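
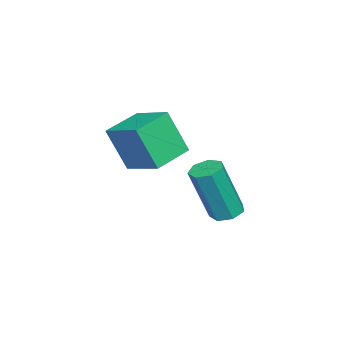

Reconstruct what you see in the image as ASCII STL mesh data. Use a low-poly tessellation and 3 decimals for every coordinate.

solid 
facet normal -0.202 0.269 -0.942
outer loop
vertex 0.015 -0.963 -3.784
vertex -0.405 -1.233 -3.771
vertex -0.339 -0.753 -3.648
endloop
endfacet
facet normal 0.541 0.832 0.122
outer loop
vertex 0.015 -0.963 -3.784
vertex -0.339 -0.753 -3.648
vertex 0.386 -1.457 -2.062
endloop
endfacet
facet normal 0.540 0.833 0.123
outer loop
vertex 0.386 -1.457 -2.062
vertex -0.339 -0.753 -3.648
vertex 0.031 -1.247 -1.925
endloop
endfacet
facet normal 0.203 -0.271 0.941
outer loop
vertex 0.386 -1.457 -2.062
vertex 0.031 -1.247 -1.925
vertex -0.035 -1.727 -2.049
endloop
endfacet
facet normal -0.201 0.269 -0.942
outer loop
vertex -0.339 -0.753 -3.648
vertex -0.405 -1.233 -3.771
vertex -0.743 -0.905 -3.605
endloop
endfacet
facet normal -0.303 0.897 0.322
outer loop
vertex -0.339 -0.753 -3.648
vertex -0.743 -0.905 -3.605
vertex 0.031 -1.247 -1.925
endloop
endfacet
facet normal -0.301 0.898 0.322
outer loop
vertex 0.031 -1.247 -1.925
vertex -0.743 -0.905 -3.605
vertex -0.373 -1.398 -1.882
endloop
endfacet
facet normal 0.201 -0.271 0.941
outer loop
vertex 0.031 -1.247 -1.925
vertex -0.373 -1.398 -1.882
vertex -0.035 -1.727 -2.049
endloop
endfacet
facet normal -0.201 0.269 -0.942
outer loop
vertex -0.743 -0.905 -3.605
vertex -0.405 -1.233 -3.771
vertex -0.893 -1.304 -3.687
endloop
endfacet
facet normal -0.916 0.287 0.279
outer loop
vertex -0.743 -0.905 -3.605
vertex -0.893 -1.304 -3.687
vertex -0.373 -1.398 -1.882
endloop
endfacet
facet normal -0.916 0.287 0.279
outer loop
vertex -0.373 -1.398 -1.882
vertex -0.893 -1.304 -3.687
vertex -0.523 -1.797 -1.964
endloop
endfacet
facet normal 0.203 -0.270 0.941
outer loop
vertex -0.373 -1.398 -1.882
vertex -0.523 -1.797 -1.964
vertex -0.035 -1.727 -2.049
endloop
endfacet
facet normal -0.201 0.270 -0.941
outer loop
vertex -0.893 -1.304 -3.687
vertex -0.405 -1.233 -3.771
vertex -0.675 -1.65 -3.833
endloop
endfacet
facet normal -0.841 -0.541 0.026
outer loop
vertex -0.893 -1.304 -3.687
vertex -0.675 -1.65 -3.833
vertex -0.523 -1.797 -1.964
endloop
endfacet
facet normal -0.841 -0.541 0.026
outer loop
vertex -0.523 -1.797 -1.964
vertex -0.675 -1.65 -3.833
vertex -0.305 -2.143 -2.11
endloop
endfacet
facet normal 0.203 -0.270 0.941
outer loop
vertex -0.523 -1.797 -1.964
vertex -0.305 -2.143 -2.11
vertex -0.035 -1.727 -2.049
endloop
endfacet
facet normal -0.201 0.270 -0.942
outer loop
vertex -0.675 -1.65 -3.833
vertex -0.405 -1.233 -3.771
vertex -0.254 -1.682 -3.932
endloop
endfacet
facet normal -0.131 -0.960 -0.247
outer loop
vertex -0.675 -1.65 -3.833
vertex -0.254 -1.682 -3.932
vertex -0.305 -2.143 -2.11
endloop
endfacet
facet normal -0.132 -0.960 -0.247
outer loop
vertex -0.305 -2.143 -2.11
vertex -0.254 -1.682 -3.932
vertex 0.116 -2.175 -2.21
endloop
endfacet
facet normal 0.203 -0.270 0.941
outer loop
vertex -0.305 -2.143 -2.11
vertex 0.116 -2.175 -2.21
vertex -0.035 -1.727 -2.049
endloop
endfacet
facet normal -0.204 0.269 -0.941
outer loop
vertex -0.254 -1.682 -3.932
vertex -0.405 -1.233 -3.771
vertex 0.053 -1.376 -3.911
endloop
endfacet
facet normal 0.677 -0.656 -0.333
outer loop
vertex -0.254 -1.682 -3.932
vertex 0.053 -1.376 -3.911
vertex 0.116 -2.175 -2.21
endloop
endfacet
facet normal 0.676 -0.657 -0.334
outer loop
vertex 0.116 -2.175 -2.21
vertex 0.053 -1.376 -3.911
vertex 0.423 -1.87 -2.188
endloop
endfacet
facet normal 0.201 -0.270 0.941
outer loop
vertex 0.116 -2.175 -2.21
vertex 0.423 -1.87 -2.188
vertex -0.035 -1.727 -2.049
endloop
endfacet
facet normal -0.203 0.271 -0.941
outer loop
vertex 0.053 -1.376 -3.911
vertex -0.405 -1.233 -3.771
vertex 0.015 -0.963 -3.784
endloop
endfacet
facet normal 0.975 0.142 -0.169
outer loop
vertex 0.053 -1.376 -3.911
vertex 0.015 -0.963 -3.784
vertex 0.423 -1.87 -2.188
endloop
endfacet
facet normal 0.976 0.139 -0.170
outer loop
vertex 0.423 -1.87 -2.188
vertex 0.015 -0.963 -3.784
vertex 0.386 -1.457 -2.062
endloop
endfacet
facet normal 0.202 -0.269 0.942
outer loop
vertex 0.423 -1.87 -2.188
vertex 0.386 -1.457 -2.062
vertex -0.035 -1.727 -2.049
endloop
endfacet
facet normal -0.883 0.419 0.211
outer loop
vertex 0.513 -3.417 -0.01
vertex 1.084 -2.419 0.397
vertex 0.466 -2.863 -1.305
endloop
endfacet
facet normal -0.468 -0.818 -0.333
outer loop
vertex 1.516 -3.361 -1.557
vertex 0.513 -3.417 -0.01
vertex 0.466 -2.863 -1.305
endloop
endfacet
facet normal -0.883 0.419 0.211
outer loop
vertex 0.466 -2.863 -1.305
vertex 1.084 -2.419 0.397
vertex 1.037 -1.864 -0.899
endloop
endfacet
facet normal -0.034 0.393 -0.919
outer loop
vertex 1.037 -1.864 -0.899
vertex 1.516 -3.361 -1.557
vertex 0.466 -2.863 -1.305
endloop
endfacet
facet normal 0.034 -0.394 0.919
outer loop
vertex 0.513 -3.417 -0.01
vertex 2.134 -2.917 0.145
vertex 1.084 -2.419 0.397
endloop
endfacet
facet normal -0.469 -0.818 -0.333
outer loop
vertex 1.563 -3.916 -0.261
vertex 0.513 -3.417 -0.01
vertex 1.516 -3.361 -1.557
endloop
endfacet
facet normal 0.033 -0.393 0.919
outer loop
vertex 1.563 -3.916 -0.261
vertex 2.134 -2.917 0.145
vertex 0.513 -3.417 -0.01
endloop
endfacet
facet normal 0.468 0.818 0.333
outer loop
vertex 1.084 -2.419 0.397
vertex 2.134 -2.917 0.145
vertex 1.037 -1.864 -0.899
endloop
endfacet
facet normal -0.033 0.393 -0.919
outer loop
vertex 2.087 -2.363 -1.15
vertex 1.516 -3.361 -1.557
vertex 1.037 -1.864 -0.899
endloop
endfacet
facet normal 0.468 0.818 0.333
outer loop
vertex 1.037 -1.864 -0.899
vertex 2.134 -2.917 0.145
vertex 2.087 -2.363 -1.15
endloop
endfacet
facet normal 0.883 -0.419 -0.211
outer loop
vertex 2.087 -2.363 -1.15
vertex 1.563 -3.916 -0.261
vertex 1.516 -3.361 -1.557
endloop
endfacet
facet normal 0.883 -0.419 -0.211
outer loop
vertex 2.134 -2.917 0.145
vertex 1.563 -3.916 -0.261
vertex 2.087 -2.363 -1.15
endloop
endfacet

endsolid


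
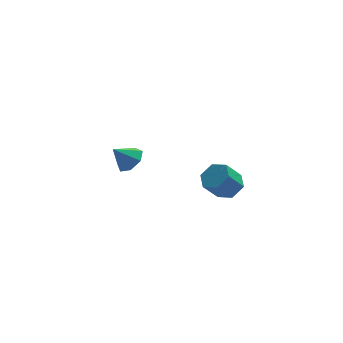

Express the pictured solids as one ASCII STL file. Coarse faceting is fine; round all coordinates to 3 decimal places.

solid 
facet normal 0.597 0.201 -0.777
outer loop
vertex 2.368 -2.863 2.626
vertex 1.904 -2.378 2.395
vertex 2.422 -2.188 2.842
endloop
endfacet
facet normal 0.799 -0.240 0.551
outer loop
vertex 2.368 -2.863 2.626
vertex 2.422 -2.188 2.842
vertex 1.7 -3.087 3.497
endloop
endfacet
facet normal 0.799 -0.240 0.551
outer loop
vertex 1.7 -3.087 3.497
vertex 2.422 -2.188 2.842
vertex 1.754 -2.413 3.712
endloop
endfacet
facet normal -0.597 -0.200 0.777
outer loop
vertex 1.7 -3.087 3.497
vertex 1.754 -2.413 3.712
vertex 1.236 -2.602 3.265
endloop
endfacet
facet normal 0.597 0.200 -0.777
outer loop
vertex 2.422 -2.188 2.842
vertex 1.904 -2.378 2.395
vertex 1.958 -1.703 2.61
endloop
endfacet
facet normal 0.465 0.703 0.539
outer loop
vertex 2.422 -2.188 2.842
vertex 1.958 -1.703 2.61
vertex 1.754 -2.413 3.712
endloop
endfacet
facet normal 0.466 0.702 0.539
outer loop
vertex 1.754 -2.413 3.712
vertex 1.958 -1.703 2.61
vertex 1.29 -1.928 3.481
endloop
endfacet
facet normal -0.597 -0.201 0.777
outer loop
vertex 1.754 -2.413 3.712
vertex 1.29 -1.928 3.481
vertex 1.236 -2.602 3.265
endloop
endfacet
facet normal 0.597 0.200 -0.777
outer loop
vertex 1.958 -1.703 2.61
vertex 1.904 -2.378 2.395
vertex 1.44 -1.893 2.163
endloop
endfacet
facet normal -0.334 0.942 -0.013
outer loop
vertex 1.958 -1.703 2.61
vertex 1.44 -1.893 2.163
vertex 1.29 -1.928 3.481
endloop
endfacet
facet normal -0.333 0.943 -0.013
outer loop
vertex 1.29 -1.928 3.481
vertex 1.44 -1.893 2.163
vertex 0.772 -2.117 3.034
endloop
endfacet
facet normal -0.597 -0.201 0.777
outer loop
vertex 1.29 -1.928 3.481
vertex 0.772 -2.117 3.034
vertex 1.236 -2.602 3.265
endloop
endfacet
facet normal 0.597 0.200 -0.777
outer loop
vertex 1.44 -1.893 2.163
vertex 1.904 -2.378 2.395
vertex 1.386 -2.567 1.948
endloop
endfacet
facet normal -0.799 0.240 -0.551
outer loop
vertex 1.44 -1.893 2.163
vertex 1.386 -2.567 1.948
vertex 0.772 -2.117 3.034
endloop
endfacet
facet normal -0.799 0.240 -0.551
outer loop
vertex 0.772 -2.117 3.034
vertex 1.386 -2.567 1.948
vertex 0.718 -2.792 2.818
endloop
endfacet
facet normal -0.597 -0.201 0.777
outer loop
vertex 0.772 -2.117 3.034
vertex 0.718 -2.792 2.818
vertex 1.236 -2.602 3.265
endloop
endfacet
facet normal 0.597 0.201 -0.777
outer loop
vertex 1.386 -2.567 1.948
vertex 1.904 -2.378 2.395
vertex 1.85 -3.052 2.179
endloop
endfacet
facet normal -0.465 -0.702 -0.539
outer loop
vertex 1.386 -2.567 1.948
vertex 1.85 -3.052 2.179
vertex 0.718 -2.792 2.818
endloop
endfacet
facet normal -0.465 -0.703 -0.538
outer loop
vertex 0.718 -2.792 2.818
vertex 1.85 -3.052 2.179
vertex 1.182 -3.277 3.05
endloop
endfacet
facet normal -0.597 -0.200 0.777
outer loop
vertex 0.718 -2.792 2.818
vertex 1.182 -3.277 3.05
vertex 1.236 -2.602 3.265
endloop
endfacet
facet normal 0.597 0.201 -0.777
outer loop
vertex 1.85 -3.052 2.179
vertex 1.904 -2.378 2.395
vertex 2.368 -2.863 2.626
endloop
endfacet
facet normal 0.333 -0.943 0.012
outer loop
vertex 1.85 -3.052 2.179
vertex 2.368 -2.863 2.626
vertex 1.182 -3.277 3.05
endloop
endfacet
facet normal 0.334 -0.943 0.014
outer loop
vertex 1.182 -3.277 3.05
vertex 2.368 -2.863 2.626
vertex 1.7 -3.087 3.497
endloop
endfacet
facet normal -0.597 -0.200 0.777
outer loop
vertex 1.182 -3.277 3.05
vertex 1.7 -3.087 3.497
vertex 1.236 -2.602 3.265
endloop
endfacet
facet normal 0.673 0.033 -0.739
outer loop
vertex -0.61 2.884 1.274
vertex -1.15 2.898 0.783
vertex -0.818 3.46 1.11
endloop
endfacet
facet normal 0.224 0.341 0.913
outer loop
vertex -0.61 2.884 1.274
vertex -0.818 3.46 1.11
vertex -1.89 2.862 1.597
endloop
endfacet
facet normal 0.673 0.033 -0.739
outer loop
vertex -0.818 3.46 1.11
vertex -1.15 2.898 0.783
vertex -1.276 3.612 0.7
endloop
endfacet
facet normal -0.211 0.816 0.538
outer loop
vertex -0.818 3.46 1.11
vertex -1.276 3.612 0.7
vertex -1.89 2.862 1.597
endloop
endfacet
facet normal 0.671 0.032 -0.740
outer loop
vertex -1.276 3.612 0.7
vertex -1.15 2.898 0.783
vertex -1.64 3.226 0.353
endloop
endfacet
facet normal -0.746 0.664 0.044
outer loop
vertex -1.276 3.612 0.7
vertex -1.64 3.226 0.353
vertex -1.89 2.862 1.597
endloop
endfacet
facet normal 0.671 0.032 -0.740
outer loop
vertex -1.64 3.226 0.353
vertex -1.15 2.898 0.783
vertex -1.635 2.593 0.33
endloop
endfacet
facet normal -0.980 -0.001 -0.197
outer loop
vertex -1.64 3.226 0.353
vertex -1.635 2.593 0.33
vertex -1.89 2.862 1.597
endloop
endfacet
facet normal 0.671 0.032 -0.740
outer loop
vertex -1.635 2.593 0.33
vertex -1.15 2.898 0.783
vertex -1.265 2.19 0.648
endloop
endfacet
facet normal -0.735 -0.678 -0.004
outer loop
vertex -1.635 2.593 0.33
vertex -1.265 2.19 0.648
vertex -1.89 2.862 1.597
endloop
endfacet
facet normal 0.672 0.032 -0.740
outer loop
vertex -1.265 2.19 0.648
vertex -1.15 2.898 0.783
vertex -0.809 2.319 1.068
endloop
endfacet
facet normal -0.197 -0.857 0.477
outer loop
vertex -1.265 2.19 0.648
vertex -0.809 2.319 1.068
vertex -1.89 2.862 1.597
endloop
endfacet
facet normal 0.673 0.032 -0.739
outer loop
vertex -0.809 2.319 1.068
vertex -1.15 2.898 0.783
vertex -0.61 2.884 1.274
endloop
endfacet
facet normal 0.230 -0.404 0.885
outer loop
vertex -0.809 2.319 1.068
vertex -0.61 2.884 1.274
vertex -1.89 2.862 1.597
endloop
endfacet

endsolid


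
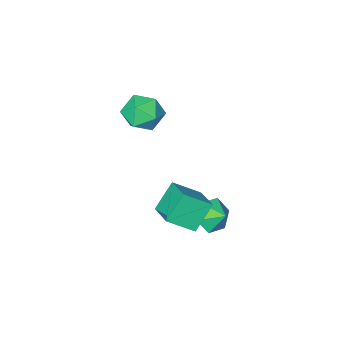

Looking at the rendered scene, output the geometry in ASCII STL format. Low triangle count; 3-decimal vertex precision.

solid 
facet normal -0.639 -0.105 0.762
outer loop
vertex -1.089 -0.844 0.036
vertex -0.644 0.794 0.636
vertex -2.327 -0.161 -0.908
endloop
endfacet
facet normal -0.247 -0.910 -0.334
outer loop
vertex -1.196 0.026 -2.256
vertex -1.089 -0.844 0.036
vertex -2.327 -0.161 -0.908
endloop
endfacet
facet normal -0.639 -0.106 0.762
outer loop
vertex -2.327 -0.161 -0.908
vertex -0.644 0.794 0.636
vertex -1.882 1.476 -0.308
endloop
endfacet
facet normal -0.728 0.402 -0.555
outer loop
vertex -1.882 1.476 -0.308
vertex -1.196 0.026 -2.256
vertex -2.327 -0.161 -0.908
endloop
endfacet
facet normal 0.728 -0.401 0.555
outer loop
vertex -1.089 -0.844 0.036
vertex 0.487 0.981 -0.712
vertex -0.644 0.794 0.636
endloop
endfacet
facet normal -0.247 -0.910 -0.334
outer loop
vertex 0.042 -0.656 -1.312
vertex -1.089 -0.844 0.036
vertex -1.196 0.026 -2.256
endloop
endfacet
facet normal 0.728 -0.401 0.555
outer loop
vertex 0.042 -0.656 -1.312
vertex 0.487 0.981 -0.712
vertex -1.089 -0.844 0.036
endloop
endfacet
facet normal 0.247 0.910 0.333
outer loop
vertex -0.644 0.794 0.636
vertex 0.487 0.981 -0.712
vertex -1.882 1.476 -0.308
endloop
endfacet
facet normal -0.728 0.401 -0.555
outer loop
vertex -0.751 1.664 -1.656
vertex -1.196 0.026 -2.256
vertex -1.882 1.476 -0.308
endloop
endfacet
facet normal 0.247 0.910 0.334
outer loop
vertex -1.882 1.476 -0.308
vertex 0.487 0.981 -0.712
vertex -0.751 1.664 -1.656
endloop
endfacet
facet normal 0.639 0.105 -0.762
outer loop
vertex -0.751 1.664 -1.656
vertex 0.042 -0.656 -1.312
vertex -1.196 0.026 -2.256
endloop
endfacet
facet normal 0.639 0.105 -0.762
outer loop
vertex 0.487 0.981 -0.712
vertex 0.042 -0.656 -1.312
vertex -0.751 1.664 -1.656
endloop
endfacet
facet normal 0.166 -0.829 -0.534
outer loop
vertex -1.751 0.317 -2.454
vertex -2.776 0.251 -2.67
vertex -2.139 0.789 -3.308
endloop
endfacet
facet normal 0.569 0.802 0.185
outer loop
vertex -1.751 0.317 -2.454
vertex -2.139 0.789 -3.308
vertex -2.944 1.089 -2.13
endloop
endfacet
facet normal 0.165 -0.829 -0.534
outer loop
vertex -2.139 0.789 -3.308
vertex -2.776 0.251 -2.67
vertex -3.165 0.723 -3.523
endloop
endfacet
facet normal -0.009 0.967 -0.253
outer loop
vertex -2.139 0.789 -3.308
vertex -3.165 0.723 -3.523
vertex -2.944 1.089 -2.13
endloop
endfacet
facet normal 0.165 -0.829 -0.534
outer loop
vertex -3.165 0.723 -3.523
vertex -2.776 0.251 -2.67
vertex -3.802 0.185 -2.885
endloop
endfacet
facet normal -0.689 0.721 -0.080
outer loop
vertex -3.165 0.723 -3.523
vertex -3.802 0.185 -2.885
vertex -2.944 1.089 -2.13
endloop
endfacet
facet normal 0.165 -0.830 -0.534
outer loop
vertex -3.802 0.185 -2.885
vertex -2.776 0.251 -2.67
vertex -3.414 -0.287 -2.031
endloop
endfacet
facet normal -0.790 0.308 0.529
outer loop
vertex -3.802 0.185 -2.885
vertex -3.414 -0.287 -2.031
vertex -2.944 1.089 -2.13
endloop
endfacet
facet normal 0.165 -0.830 -0.534
outer loop
vertex -3.414 -0.287 -2.031
vertex -2.776 0.251 -2.67
vertex -2.388 -0.221 -1.816
endloop
endfacet
facet normal -0.212 0.142 0.967
outer loop
vertex -3.414 -0.287 -2.031
vertex -2.388 -0.221 -1.816
vertex -2.944 1.089 -2.13
endloop
endfacet
facet normal 0.166 -0.829 -0.534
outer loop
vertex -2.388 -0.221 -1.816
vertex -2.776 0.251 -2.67
vertex -1.751 0.317 -2.454
endloop
endfacet
facet normal 0.467 0.389 0.794
outer loop
vertex -2.388 -0.221 -1.816
vertex -1.751 0.317 -2.454
vertex -2.944 1.089 -2.13
endloop
endfacet
facet normal -0.925 0.084 0.372
outer loop
vertex -1.995 -2.716 3.595
vertex -1.966 -3.857 3.926
vertex -1.589 -3.012 4.672
endloop
endfacet
facet normal -0.577 0.705 0.411
outer loop
vertex -1.995 -2.716 3.595
vertex -1.589 -3.012 4.672
vertex -1.029 -2.181 4.033
endloop
endfacet
facet normal -0.380 0.891 -0.249
outer loop
vertex -1.995 -2.716 3.595
vertex -1.029 -2.181 4.033
vertex -1.059 -2.513 2.892
endloop
endfacet
facet normal -0.606 0.384 -0.696
outer loop
vertex -1.995 -2.716 3.595
vertex -1.059 -2.513 2.892
vertex -1.639 -3.548 2.826
endloop
endfacet
facet normal -0.943 -0.115 -0.313
outer loop
vertex -1.995 -2.716 3.595
vertex -1.639 -3.548 2.826
vertex -1.966 -3.857 3.926
endloop
endfacet
facet normal 0.015 0.603 0.798
outer loop
vertex -1.029 -2.181 4.033
vertex -1.589 -3.012 4.672
vertex -0.401 -2.992 4.634
endloop
endfacet
facet normal -0.548 -0.403 0.733
outer loop
vertex -1.589 -3.012 4.672
vertex -1.966 -3.857 3.926
vertex -0.981 -4.027 4.568
endloop
endfacet
facet normal -0.577 -0.725 -0.375
outer loop
vertex -1.966 -3.857 3.926
vertex -1.639 -3.548 2.826
vertex -1.011 -4.359 3.427
endloop
endfacet
facet normal -0.033 0.082 -0.996
outer loop
vertex -1.639 -3.548 2.826
vertex -1.059 -2.513 2.892
vertex -0.451 -3.528 2.788
endloop
endfacet
facet normal 0.333 0.903 -0.272
outer loop
vertex -1.059 -2.513 2.892
vertex -1.029 -2.181 4.033
vertex -0.074 -2.683 3.534
endloop
endfacet
facet normal 0.606 -0.384 0.696
outer loop
vertex -0.045 -3.824 3.865
vertex -0.401 -2.992 4.634
vertex -0.981 -4.027 4.568
endloop
endfacet
facet normal 0.380 -0.891 0.249
outer loop
vertex -0.045 -3.824 3.865
vertex -0.981 -4.027 4.568
vertex -1.011 -4.359 3.427
endloop
endfacet
facet normal 0.577 -0.705 -0.411
outer loop
vertex -0.045 -3.824 3.865
vertex -1.011 -4.359 3.427
vertex -0.451 -3.528 2.788
endloop
endfacet
facet normal 0.925 -0.084 -0.372
outer loop
vertex -0.045 -3.824 3.865
vertex -0.451 -3.528 2.788
vertex -0.074 -2.683 3.534
endloop
endfacet
facet normal 0.943 0.115 0.313
outer loop
vertex -0.045 -3.824 3.865
vertex -0.074 -2.683 3.534
vertex -0.401 -2.992 4.634
endloop
endfacet
facet normal 0.033 -0.082 0.996
outer loop
vertex -0.981 -4.027 4.568
vertex -0.401 -2.992 4.634
vertex -1.589 -3.012 4.672
endloop
endfacet
facet normal -0.333 -0.903 0.272
outer loop
vertex -1.011 -4.359 3.427
vertex -0.981 -4.027 4.568
vertex -1.966 -3.857 3.926
endloop
endfacet
facet normal -0.015 -0.603 -0.798
outer loop
vertex -0.451 -3.528 2.788
vertex -1.011 -4.359 3.427
vertex -1.639 -3.548 2.826
endloop
endfacet
facet normal 0.548 0.403 -0.733
outer loop
vertex -0.074 -2.683 3.534
vertex -0.451 -3.528 2.788
vertex -1.059 -2.513 2.892
endloop
endfacet
facet normal 0.577 0.725 0.375
outer loop
vertex -0.401 -2.992 4.634
vertex -0.074 -2.683 3.534
vertex -1.029 -2.181 4.033
endloop
endfacet

endsolid


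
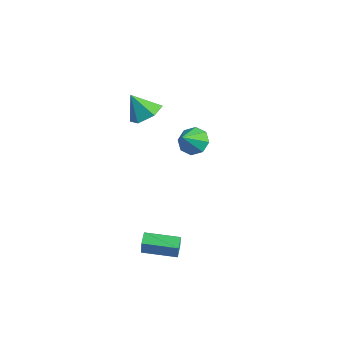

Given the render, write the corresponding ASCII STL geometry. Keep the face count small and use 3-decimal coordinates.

solid 
facet normal 0.485 0.300 -0.822
outer loop
vertex -2.342 -1.13 3.796
vertex -3.267 -1.007 3.295
vertex -2.847 -0.199 3.838
endloop
endfacet
facet normal 0.399 0.176 0.900
outer loop
vertex -2.342 -1.13 3.796
vertex -2.847 -0.199 3.838
vertex -4.053 -1.493 4.625
endloop
endfacet
facet normal 0.485 0.300 -0.821
outer loop
vertex -2.847 -0.199 3.838
vertex -3.267 -1.007 3.295
vertex -3.773 -0.076 3.336
endloop
endfacet
facet normal -0.280 0.676 0.682
outer loop
vertex -2.847 -0.199 3.838
vertex -3.773 -0.076 3.336
vertex -4.053 -1.493 4.625
endloop
endfacet
facet normal 0.485 0.300 -0.821
outer loop
vertex -3.773 -0.076 3.336
vertex -3.267 -1.007 3.295
vertex -4.193 -0.884 2.793
endloop
endfacet
facet normal -0.917 0.351 0.187
outer loop
vertex -3.773 -0.076 3.336
vertex -4.193 -0.884 2.793
vertex -4.053 -1.493 4.625
endloop
endfacet
facet normal 0.485 0.301 -0.821
outer loop
vertex -4.193 -0.884 2.793
vertex -3.267 -1.007 3.295
vertex -3.687 -1.814 2.751
endloop
endfacet
facet normal -0.877 -0.473 -0.090
outer loop
vertex -4.193 -0.884 2.793
vertex -3.687 -1.814 2.751
vertex -4.053 -1.493 4.625
endloop
endfacet
facet normal 0.485 0.301 -0.821
outer loop
vertex -3.687 -1.814 2.751
vertex -3.267 -1.007 3.295
vertex -2.761 -1.937 3.253
endloop
endfacet
facet normal -0.198 -0.972 0.128
outer loop
vertex -3.687 -1.814 2.751
vertex -2.761 -1.937 3.253
vertex -4.053 -1.493 4.625
endloop
endfacet
facet normal 0.485 0.301 -0.821
outer loop
vertex -2.761 -1.937 3.253
vertex -3.267 -1.007 3.295
vertex -2.342 -1.13 3.796
endloop
endfacet
facet normal 0.439 -0.647 0.623
outer loop
vertex -2.761 -1.937 3.253
vertex -2.342 -1.13 3.796
vertex -4.053 -1.493 4.625
endloop
endfacet
facet normal -0.236 0.675 -0.699
outer loop
vertex -2.9 1.834 -1.526
vertex -3.377 2.363 -0.854
vertex -2.457 2.337 -1.19
endloop
endfacet
facet normal 0.791 -0.592 -0.156
outer loop
vertex -2.9 1.834 -1.526
vertex -2.457 2.337 -1.19
vertex -2.983 1.237 0.314
endloop
endfacet
facet normal -0.236 0.675 -0.699
outer loop
vertex -2.457 2.337 -1.19
vertex -3.377 2.363 -0.854
vertex -2.553 2.856 -0.657
endloop
endfacet
facet normal 0.959 -0.095 0.266
outer loop
vertex -2.457 2.337 -1.19
vertex -2.553 2.856 -0.657
vertex -2.983 1.237 0.314
endloop
endfacet
facet normal -0.237 0.675 -0.699
outer loop
vertex -2.553 2.856 -0.657
vertex -3.377 2.363 -0.854
vertex -3.132 3.086 -0.239
endloop
endfacet
facet normal 0.632 0.268 0.727
outer loop
vertex -2.553 2.856 -0.657
vertex -3.132 3.086 -0.239
vertex -2.983 1.237 0.314
endloop
endfacet
facet normal -0.235 0.675 -0.700
outer loop
vertex -3.132 3.086 -0.239
vertex -3.377 2.363 -0.854
vertex -3.855 2.893 -0.182
endloop
endfacet
facet normal -0.001 0.286 0.958
outer loop
vertex -3.132 3.086 -0.239
vertex -3.855 2.893 -0.182
vertex -2.983 1.237 0.314
endloop
endfacet
facet normal -0.236 0.674 -0.700
outer loop
vertex -3.855 2.893 -0.182
vertex -3.377 2.363 -0.854
vertex -4.298 2.389 -0.518
endloop
endfacet
facet normal -0.566 -0.051 0.823
outer loop
vertex -3.855 2.893 -0.182
vertex -4.298 2.389 -0.518
vertex -2.983 1.237 0.314
endloop
endfacet
facet normal -0.236 0.675 -0.699
outer loop
vertex -4.298 2.389 -0.518
vertex -3.377 2.363 -0.854
vertex -4.201 1.871 -1.051
endloop
endfacet
facet normal -0.734 -0.549 0.400
outer loop
vertex -4.298 2.389 -0.518
vertex -4.201 1.871 -1.051
vertex -2.983 1.237 0.314
endloop
endfacet
facet normal -0.236 0.675 -0.699
outer loop
vertex -4.201 1.871 -1.051
vertex -3.377 2.363 -0.854
vertex -3.622 1.641 -1.469
endloop
endfacet
facet normal -0.406 -0.912 -0.061
outer loop
vertex -4.201 1.871 -1.051
vertex -3.622 1.641 -1.469
vertex -2.983 1.237 0.314
endloop
endfacet
facet normal -0.236 0.675 -0.699
outer loop
vertex -3.622 1.641 -1.469
vertex -3.377 2.363 -0.854
vertex -2.9 1.834 -1.526
endloop
endfacet
facet normal 0.225 -0.930 -0.291
outer loop
vertex -3.622 1.641 -1.469
vertex -2.9 1.834 -1.526
vertex -2.983 1.237 0.314
endloop
endfacet
facet normal -0.661 0.693 0.286
outer loop
vertex 0.288 -3.808 -3.098
vertex 1.713 -2.384 -3.254
vertex -0.008 -3.633 -4.206
endloop
endfacet
facet normal -0.706 -0.704 0.077
outer loop
vertex 0.547 -4.216 -4.446
vertex 0.288 -3.808 -3.098
vertex -0.008 -3.633 -4.206
endloop
endfacet
facet normal -0.661 0.693 0.286
outer loop
vertex -0.008 -3.633 -4.206
vertex 1.713 -2.384 -3.254
vertex 1.416 -2.21 -4.362
endloop
endfacet
facet normal -0.255 0.150 -0.955
outer loop
vertex 1.416 -2.21 -4.362
vertex 0.547 -4.216 -4.446
vertex -0.008 -3.633 -4.206
endloop
endfacet
facet normal 0.255 -0.150 0.955
outer loop
vertex 0.288 -3.808 -3.098
vertex 2.268 -2.967 -3.494
vertex 1.713 -2.384 -3.254
endloop
endfacet
facet normal -0.705 -0.705 0.078
outer loop
vertex 0.844 -4.39 -3.338
vertex 0.288 -3.808 -3.098
vertex 0.547 -4.216 -4.446
endloop
endfacet
facet normal 0.255 -0.150 0.955
outer loop
vertex 0.844 -4.39 -3.338
vertex 2.268 -2.967 -3.494
vertex 0.288 -3.808 -3.098
endloop
endfacet
facet normal 0.706 0.704 -0.079
outer loop
vertex 1.713 -2.384 -3.254
vertex 2.268 -2.967 -3.494
vertex 1.416 -2.21 -4.362
endloop
endfacet
facet normal -0.255 0.150 -0.955
outer loop
vertex 1.972 -2.792 -4.602
vertex 0.547 -4.216 -4.446
vertex 1.416 -2.21 -4.362
endloop
endfacet
facet normal 0.705 0.705 -0.077
outer loop
vertex 1.416 -2.21 -4.362
vertex 2.268 -2.967 -3.494
vertex 1.972 -2.792 -4.602
endloop
endfacet
facet normal 0.661 -0.693 -0.286
outer loop
vertex 1.972 -2.792 -4.602
vertex 0.844 -4.39 -3.338
vertex 0.547 -4.216 -4.446
endloop
endfacet
facet normal 0.661 -0.693 -0.286
outer loop
vertex 2.268 -2.967 -3.494
vertex 0.844 -4.39 -3.338
vertex 1.972 -2.792 -4.602
endloop
endfacet

endsolid


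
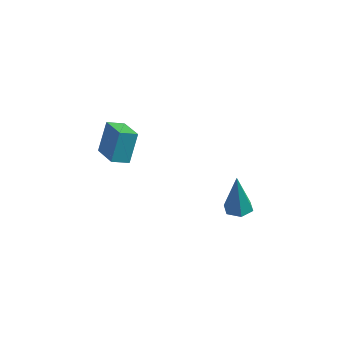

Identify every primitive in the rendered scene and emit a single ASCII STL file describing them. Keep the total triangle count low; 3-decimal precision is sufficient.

solid 
facet normal -0.707 -0.596 0.382
outer loop
vertex -2.831 -2.701 2.293
vertex -3.884 -1.772 1.794
vertex -2.891 -3.486 0.958
endloop
endfacet
facet normal 0.706 -0.624 0.335
outer loop
vertex -2.276 -2.968 0.626
vertex -2.831 -2.701 2.293
vertex -2.891 -3.486 0.958
endloop
endfacet
facet normal -0.707 -0.596 0.382
outer loop
vertex -2.891 -3.486 0.958
vertex -3.884 -1.772 1.794
vertex -3.944 -2.557 0.459
endloop
endfacet
facet normal -0.039 -0.506 -0.861
outer loop
vertex -3.944 -2.557 0.459
vertex -2.276 -2.968 0.626
vertex -2.891 -3.486 0.958
endloop
endfacet
facet normal 0.039 0.506 0.861
outer loop
vertex -2.831 -2.701 2.293
vertex -3.269 -1.254 1.462
vertex -3.884 -1.772 1.794
endloop
endfacet
facet normal 0.706 -0.624 0.335
outer loop
vertex -2.216 -2.183 1.961
vertex -2.831 -2.701 2.293
vertex -2.276 -2.968 0.626
endloop
endfacet
facet normal 0.039 0.506 0.861
outer loop
vertex -2.216 -2.183 1.961
vertex -3.269 -1.254 1.462
vertex -2.831 -2.701 2.293
endloop
endfacet
facet normal -0.706 0.624 -0.335
outer loop
vertex -3.884 -1.772 1.794
vertex -3.269 -1.254 1.462
vertex -3.944 -2.557 0.459
endloop
endfacet
facet normal -0.039 -0.506 -0.861
outer loop
vertex -3.329 -2.039 0.127
vertex -2.276 -2.968 0.626
vertex -3.944 -2.557 0.459
endloop
endfacet
facet normal -0.706 0.624 -0.335
outer loop
vertex -3.944 -2.557 0.459
vertex -3.269 -1.254 1.462
vertex -3.329 -2.039 0.127
endloop
endfacet
facet normal 0.707 0.596 -0.382
outer loop
vertex -3.329 -2.039 0.127
vertex -2.216 -2.183 1.961
vertex -2.276 -2.968 0.626
endloop
endfacet
facet normal 0.707 0.596 -0.382
outer loop
vertex -3.269 -1.254 1.462
vertex -2.216 -2.183 1.961
vertex -3.329 -2.039 0.127
endloop
endfacet
facet normal 0.084 -0.067 -0.994
outer loop
vertex 2.878 -3.006 -1.087
vertex 2.533 -2.447 -1.154
vertex 3.191 -2.425 -1.1
endloop
endfacet
facet normal 0.819 -0.433 0.378
outer loop
vertex 2.878 -3.006 -1.087
vertex 3.191 -2.425 -1.1
vertex 2.367 -2.313 0.814
endloop
endfacet
facet normal 0.084 -0.067 -0.994
outer loop
vertex 3.191 -2.425 -1.1
vertex 2.533 -2.447 -1.154
vertex 2.846 -1.866 -1.167
endloop
endfacet
facet normal 0.792 0.526 0.310
outer loop
vertex 3.191 -2.425 -1.1
vertex 2.846 -1.866 -1.167
vertex 2.367 -2.313 0.814
endloop
endfacet
facet normal 0.084 -0.067 -0.994
outer loop
vertex 2.846 -1.866 -1.167
vertex 2.533 -2.447 -1.154
vertex 2.188 -1.888 -1.221
endloop
endfacet
facet normal -0.050 0.977 0.208
outer loop
vertex 2.846 -1.866 -1.167
vertex 2.188 -1.888 -1.221
vertex 2.367 -2.313 0.814
endloop
endfacet
facet normal 0.084 -0.067 -0.994
outer loop
vertex 2.188 -1.888 -1.221
vertex 2.533 -2.447 -1.154
vertex 1.876 -2.469 -1.208
endloop
endfacet
facet normal -0.866 0.469 0.174
outer loop
vertex 2.188 -1.888 -1.221
vertex 1.876 -2.469 -1.208
vertex 2.367 -2.313 0.814
endloop
endfacet
facet normal 0.084 -0.067 -0.994
outer loop
vertex 1.876 -2.469 -1.208
vertex 2.533 -2.447 -1.154
vertex 2.221 -3.028 -1.141
endloop
endfacet
facet normal -0.838 -0.489 0.241
outer loop
vertex 1.876 -2.469 -1.208
vertex 2.221 -3.028 -1.141
vertex 2.367 -2.313 0.814
endloop
endfacet
facet normal 0.084 -0.067 -0.994
outer loop
vertex 2.221 -3.028 -1.141
vertex 2.533 -2.447 -1.154
vertex 2.878 -3.006 -1.087
endloop
endfacet
facet normal 0.003 -0.939 0.343
outer loop
vertex 2.221 -3.028 -1.141
vertex 2.878 -3.006 -1.087
vertex 2.367 -2.313 0.814
endloop
endfacet

endsolid


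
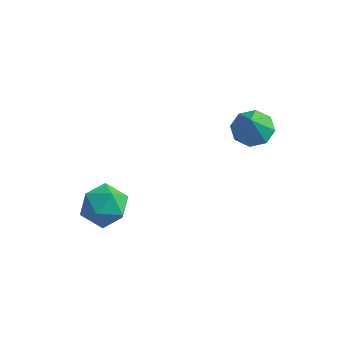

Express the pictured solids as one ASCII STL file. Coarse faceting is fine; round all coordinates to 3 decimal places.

solid 
facet normal -0.095 0.433 -0.896
outer loop
vertex 4.568 2.383 1.149
vertex 3.735 2.825 1.451
vertex 4.697 3.06 1.462
endloop
endfacet
facet normal 0.867 -0.336 0.368
outer loop
vertex 4.568 2.383 1.149
vertex 4.697 3.06 1.462
vertex 3.865 2.235 2.669
endloop
endfacet
facet normal -0.095 0.433 -0.896
outer loop
vertex 4.697 3.06 1.462
vertex 3.735 2.825 1.451
vertex 4.262 3.6 1.769
endloop
endfacet
facet normal 0.728 0.217 0.650
outer loop
vertex 4.697 3.06 1.462
vertex 4.262 3.6 1.769
vertex 3.865 2.235 2.669
endloop
endfacet
facet normal -0.096 0.433 -0.896
outer loop
vertex 4.262 3.6 1.769
vertex 3.735 2.825 1.451
vertex 3.519 3.685 1.89
endloop
endfacet
facet normal 0.195 0.500 0.844
outer loop
vertex 4.262 3.6 1.769
vertex 3.519 3.685 1.89
vertex 3.865 2.235 2.669
endloop
endfacet
facet normal -0.095 0.434 -0.896
outer loop
vertex 3.519 3.685 1.89
vertex 3.735 2.825 1.451
vertex 2.903 3.267 1.753
endloop
endfacet
facet normal -0.423 0.349 0.837
outer loop
vertex 3.519 3.685 1.89
vertex 2.903 3.267 1.753
vertex 3.865 2.235 2.669
endloop
endfacet
facet normal -0.095 0.433 -0.896
outer loop
vertex 2.903 3.267 1.753
vertex 3.735 2.825 1.451
vertex 2.774 2.589 1.439
endloop
endfacet
facet normal -0.761 -0.148 0.632
outer loop
vertex 2.903 3.267 1.753
vertex 2.774 2.589 1.439
vertex 3.865 2.235 2.669
endloop
endfacet
facet normal -0.095 0.434 -0.896
outer loop
vertex 2.774 2.589 1.439
vertex 3.735 2.825 1.451
vertex 3.208 2.05 1.132
endloop
endfacet
facet normal -0.622 -0.700 0.350
outer loop
vertex 2.774 2.589 1.439
vertex 3.208 2.05 1.132
vertex 3.865 2.235 2.669
endloop
endfacet
facet normal -0.094 0.433 -0.896
outer loop
vertex 3.208 2.05 1.132
vertex 3.735 2.825 1.451
vertex 3.952 1.964 1.012
endloop
endfacet
facet normal -0.089 -0.984 0.156
outer loop
vertex 3.208 2.05 1.132
vertex 3.952 1.964 1.012
vertex 3.865 2.235 2.669
endloop
endfacet
facet normal -0.095 0.433 -0.896
outer loop
vertex 3.952 1.964 1.012
vertex 3.735 2.825 1.451
vertex 4.568 2.383 1.149
endloop
endfacet
facet normal 0.530 -0.832 0.164
outer loop
vertex 3.952 1.964 1.012
vertex 4.568 2.383 1.149
vertex 3.865 2.235 2.669
endloop
endfacet
facet normal -0.253 0.225 0.941
outer loop
vertex -1.89 -0.381 -1.968
vertex -2.304 -1.506 -1.81
vertex -1.149 -1.247 -1.562
endloop
endfacet
facet normal 0.311 0.608 0.730
outer loop
vertex -1.89 -0.381 -1.968
vertex -1.149 -1.247 -1.562
vertex -0.758 -0.455 -2.388
endloop
endfacet
facet normal 0.121 0.981 0.152
outer loop
vertex -1.89 -0.381 -1.968
vertex -0.758 -0.455 -2.388
vertex -1.672 -0.225 -3.147
endloop
endfacet
facet normal -0.561 0.828 0.006
outer loop
vertex -1.89 -0.381 -1.968
vertex -1.672 -0.225 -3.147
vertex -2.627 -0.875 -2.79
endloop
endfacet
facet normal -0.792 0.361 0.493
outer loop
vertex -1.89 -0.381 -1.968
vertex -2.627 -0.875 -2.79
vertex -2.304 -1.506 -1.81
endloop
endfacet
facet normal 0.827 0.155 0.540
outer loop
vertex -0.758 -0.455 -2.388
vertex -1.149 -1.247 -1.562
vertex -0.473 -1.625 -2.49
endloop
endfacet
facet normal -0.085 -0.466 0.881
outer loop
vertex -1.149 -1.247 -1.562
vertex -2.304 -1.506 -1.81
vertex -1.428 -2.275 -2.133
endloop
endfacet
facet normal -0.956 -0.247 0.156
outer loop
vertex -2.304 -1.506 -1.81
vertex -2.627 -0.875 -2.79
vertex -2.342 -2.045 -2.892
endloop
endfacet
facet normal -0.583 0.510 -0.632
outer loop
vertex -2.627 -0.875 -2.79
vertex -1.672 -0.225 -3.147
vertex -1.951 -1.253 -3.718
endloop
endfacet
facet normal 0.519 0.758 -0.396
outer loop
vertex -1.672 -0.225 -3.147
vertex -0.758 -0.455 -2.388
vertex -0.796 -0.994 -3.47
endloop
endfacet
facet normal 0.561 -0.828 -0.006
outer loop
vertex -1.21 -2.119 -3.312
vertex -0.473 -1.625 -2.49
vertex -1.428 -2.275 -2.133
endloop
endfacet
facet normal -0.121 -0.981 -0.152
outer loop
vertex -1.21 -2.119 -3.312
vertex -1.428 -2.275 -2.133
vertex -2.342 -2.045 -2.892
endloop
endfacet
facet normal -0.311 -0.608 -0.730
outer loop
vertex -1.21 -2.119 -3.312
vertex -2.342 -2.045 -2.892
vertex -1.951 -1.253 -3.718
endloop
endfacet
facet normal 0.253 -0.225 -0.941
outer loop
vertex -1.21 -2.119 -3.312
vertex -1.951 -1.253 -3.718
vertex -0.796 -0.994 -3.47
endloop
endfacet
facet normal 0.792 -0.361 -0.493
outer loop
vertex -1.21 -2.119 -3.312
vertex -0.796 -0.994 -3.47
vertex -0.473 -1.625 -2.49
endloop
endfacet
facet normal 0.583 -0.510 0.632
outer loop
vertex -1.428 -2.275 -2.133
vertex -0.473 -1.625 -2.49
vertex -1.149 -1.247 -1.562
endloop
endfacet
facet normal -0.519 -0.758 0.396
outer loop
vertex -2.342 -2.045 -2.892
vertex -1.428 -2.275 -2.133
vertex -2.304 -1.506 -1.81
endloop
endfacet
facet normal -0.827 -0.155 -0.540
outer loop
vertex -1.951 -1.253 -3.718
vertex -2.342 -2.045 -2.892
vertex -2.627 -0.875 -2.79
endloop
endfacet
facet normal 0.085 0.466 -0.881
outer loop
vertex -0.796 -0.994 -3.47
vertex -1.951 -1.253 -3.718
vertex -1.672 -0.225 -3.147
endloop
endfacet
facet normal 0.956 0.247 -0.156
outer loop
vertex -0.473 -1.625 -2.49
vertex -0.796 -0.994 -3.47
vertex -0.758 -0.455 -2.388
endloop
endfacet

endsolid


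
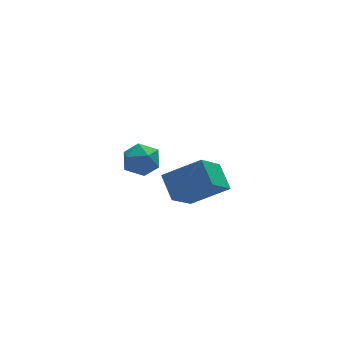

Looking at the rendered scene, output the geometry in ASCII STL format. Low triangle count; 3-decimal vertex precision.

solid 
facet normal -0.595 -0.443 0.670
outer loop
vertex 0.458 -3.846 4.155
vertex 0.424 -2.723 4.867
vertex -1.076 -3.27 3.174
endloop
endfacet
facet normal 0.025 -0.844 -0.535
outer loop
vertex 0.096 -2.397 1.853
vertex 0.458 -3.846 4.155
vertex -1.076 -3.27 3.174
endloop
endfacet
facet normal -0.595 -0.443 0.670
outer loop
vertex -1.076 -3.27 3.174
vertex 0.424 -2.723 4.867
vertex -1.11 -2.147 3.886
endloop
endfacet
facet normal -0.803 0.301 -0.514
outer loop
vertex -1.11 -2.147 3.886
vertex 0.096 -2.397 1.853
vertex -1.076 -3.27 3.174
endloop
endfacet
facet normal 0.803 -0.301 0.514
outer loop
vertex 0.458 -3.846 4.155
vertex 1.596 -1.85 3.546
vertex 0.424 -2.723 4.867
endloop
endfacet
facet normal 0.025 -0.844 -0.535
outer loop
vertex 1.63 -2.973 2.834
vertex 0.458 -3.846 4.155
vertex 0.096 -2.397 1.853
endloop
endfacet
facet normal 0.803 -0.301 0.514
outer loop
vertex 1.63 -2.973 2.834
vertex 1.596 -1.85 3.546
vertex 0.458 -3.846 4.155
endloop
endfacet
facet normal -0.025 0.844 0.535
outer loop
vertex 0.424 -2.723 4.867
vertex 1.596 -1.85 3.546
vertex -1.11 -2.147 3.886
endloop
endfacet
facet normal -0.803 0.301 -0.514
outer loop
vertex 0.062 -1.274 2.565
vertex 0.096 -2.397 1.853
vertex -1.11 -2.147 3.886
endloop
endfacet
facet normal -0.025 0.844 0.535
outer loop
vertex -1.11 -2.147 3.886
vertex 1.596 -1.85 3.546
vertex 0.062 -1.274 2.565
endloop
endfacet
facet normal 0.595 0.443 -0.670
outer loop
vertex 0.062 -1.274 2.565
vertex 1.63 -2.973 2.834
vertex 0.096 -2.397 1.853
endloop
endfacet
facet normal 0.595 0.443 -0.670
outer loop
vertex 1.596 -1.85 3.546
vertex 1.63 -2.973 2.834
vertex 0.062 -1.274 2.565
endloop
endfacet
facet normal -0.130 0.970 -0.206
outer loop
vertex -0.438 3.025 0.431
vertex -0.892 3.141 1.266
vertex 0.056 3.258 1.217
endloop
endfacet
facet normal 0.466 0.724 -0.508
outer loop
vertex -0.438 3.025 0.431
vertex 0.056 3.258 1.217
vertex 0.404 2.607 0.608
endloop
endfacet
facet normal 0.288 0.182 -0.940
outer loop
vertex -0.438 3.025 0.431
vertex 0.404 2.607 0.608
vertex -0.33 2.086 0.282
endloop
endfacet
facet normal -0.419 0.095 -0.903
outer loop
vertex -0.438 3.025 0.431
vertex -0.33 2.086 0.282
vertex -1.131 2.416 0.688
endloop
endfacet
facet normal -0.678 0.582 -0.449
outer loop
vertex -0.438 3.025 0.431
vertex -1.131 2.416 0.688
vertex -0.892 3.141 1.266
endloop
endfacet
facet normal 0.885 0.466 0.008
outer loop
vertex 0.404 2.607 0.608
vertex 0.056 3.258 1.217
vertex 0.471 2.464 1.552
endloop
endfacet
facet normal -0.081 0.863 0.498
outer loop
vertex 0.056 3.258 1.217
vertex -0.892 3.141 1.266
vertex -0.33 2.794 1.958
endloop
endfacet
facet normal -0.966 0.235 0.104
outer loop
vertex -0.892 3.141 1.266
vertex -1.131 2.416 0.688
vertex -1.064 2.273 1.632
endloop
endfacet
facet normal -0.547 -0.552 -0.630
outer loop
vertex -1.131 2.416 0.688
vertex -0.33 2.086 0.282
vertex -0.716 1.622 1.023
endloop
endfacet
facet normal 0.597 -0.409 -0.690
outer loop
vertex -0.33 2.086 0.282
vertex 0.404 2.607 0.608
vertex 0.232 1.739 0.974
endloop
endfacet
facet normal 0.419 -0.095 0.903
outer loop
vertex -0.222 1.855 1.809
vertex 0.471 2.464 1.552
vertex -0.33 2.794 1.958
endloop
endfacet
facet normal -0.288 -0.182 0.940
outer loop
vertex -0.222 1.855 1.809
vertex -0.33 2.794 1.958
vertex -1.064 2.273 1.632
endloop
endfacet
facet normal -0.466 -0.724 0.508
outer loop
vertex -0.222 1.855 1.809
vertex -1.064 2.273 1.632
vertex -0.716 1.622 1.023
endloop
endfacet
facet normal 0.130 -0.970 0.206
outer loop
vertex -0.222 1.855 1.809
vertex -0.716 1.622 1.023
vertex 0.232 1.739 0.974
endloop
endfacet
facet normal 0.678 -0.582 0.449
outer loop
vertex -0.222 1.855 1.809
vertex 0.232 1.739 0.974
vertex 0.471 2.464 1.552
endloop
endfacet
facet normal 0.547 0.552 0.630
outer loop
vertex -0.33 2.794 1.958
vertex 0.471 2.464 1.552
vertex 0.056 3.258 1.217
endloop
endfacet
facet normal -0.597 0.409 0.690
outer loop
vertex -1.064 2.273 1.632
vertex -0.33 2.794 1.958
vertex -0.892 3.141 1.266
endloop
endfacet
facet normal -0.885 -0.466 -0.008
outer loop
vertex -0.716 1.622 1.023
vertex -1.064 2.273 1.632
vertex -1.131 2.416 0.688
endloop
endfacet
facet normal 0.081 -0.863 -0.498
outer loop
vertex 0.232 1.739 0.974
vertex -0.716 1.622 1.023
vertex -0.33 2.086 0.282
endloop
endfacet
facet normal 0.966 -0.235 -0.104
outer loop
vertex 0.471 2.464 1.552
vertex 0.232 1.739 0.974
vertex 0.404 2.607 0.608
endloop
endfacet

endsolid


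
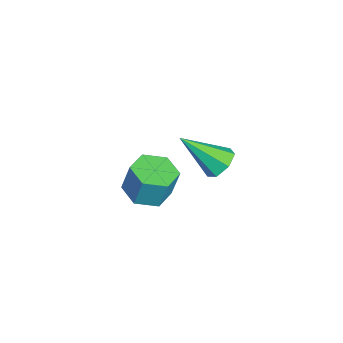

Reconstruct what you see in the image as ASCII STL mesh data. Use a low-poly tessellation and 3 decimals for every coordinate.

solid 
facet normal 0.067 0.740 -0.670
outer loop
vertex 1.977 1.795 0.01
vertex 1.66 2.289 0.524
vertex 2.414 2.12 0.413
endloop
endfacet
facet normal 0.700 -0.684 -0.207
outer loop
vertex 1.977 1.795 0.01
vertex 2.414 2.12 0.413
vertex 1.52 0.751 1.916
endloop
endfacet
facet normal 0.067 0.740 -0.670
outer loop
vertex 2.414 2.12 0.413
vertex 1.66 2.289 0.524
vertex 2.282 2.572 0.899
endloop
endfacet
facet normal 0.905 -0.159 0.394
outer loop
vertex 2.414 2.12 0.413
vertex 2.282 2.572 0.899
vertex 1.52 0.751 1.916
endloop
endfacet
facet normal 0.067 0.740 -0.670
outer loop
vertex 2.282 2.572 0.899
vertex 1.66 2.289 0.524
vertex 1.683 2.811 1.103
endloop
endfacet
facet normal 0.414 0.306 0.857
outer loop
vertex 2.282 2.572 0.899
vertex 1.683 2.811 1.103
vertex 1.52 0.751 1.916
endloop
endfacet
facet normal 0.068 0.740 -0.670
outer loop
vertex 1.683 2.811 1.103
vertex 1.66 2.289 0.524
vertex 1.066 2.657 0.87
endloop
endfacet
facet normal -0.407 0.363 0.838
outer loop
vertex 1.683 2.811 1.103
vertex 1.066 2.657 0.87
vertex 1.52 0.751 1.916
endloop
endfacet
facet normal 0.068 0.739 -0.670
outer loop
vertex 1.066 2.657 0.87
vertex 1.66 2.289 0.524
vertex 0.897 2.226 0.377
endloop
endfacet
facet normal -0.937 -0.032 0.349
outer loop
vertex 1.066 2.657 0.87
vertex 0.897 2.226 0.377
vertex 1.52 0.751 1.916
endloop
endfacet
facet normal 0.068 0.740 -0.669
outer loop
vertex 0.897 2.226 0.377
vertex 1.66 2.289 0.524
vertex 1.302 1.843 -0.006
endloop
endfacet
facet normal -0.778 -0.581 -0.242
outer loop
vertex 0.897 2.226 0.377
vertex 1.302 1.843 -0.006
vertex 1.52 0.751 1.916
endloop
endfacet
facet normal 0.068 0.740 -0.669
outer loop
vertex 1.302 1.843 -0.006
vertex 1.66 2.289 0.524
vertex 1.977 1.795 0.01
endloop
endfacet
facet normal -0.050 -0.871 -0.489
outer loop
vertex 1.302 1.843 -0.006
vertex 1.977 1.795 0.01
vertex 1.52 0.751 1.916
endloop
endfacet
facet normal -0.109 -0.237 -0.965
outer loop
vertex -0.753 -1.052 -4.308
vertex -1.662 -0.567 -4.324
vertex -0.799 -0.052 -4.548
endloop
endfacet
facet normal 0.993 0.018 -0.116
outer loop
vertex -0.753 -1.052 -4.308
vertex -0.799 -0.052 -4.548
vertex -0.59 -0.697 -2.859
endloop
endfacet
facet normal 0.993 0.017 -0.117
outer loop
vertex -0.59 -0.697 -2.859
vertex -0.799 -0.052 -4.548
vertex -0.635 0.303 -3.1
endloop
endfacet
facet normal 0.109 0.238 0.965
outer loop
vertex -0.59 -0.697 -2.859
vertex -0.635 0.303 -3.1
vertex -1.498 -0.213 -2.876
endloop
endfacet
facet normal -0.109 -0.237 -0.965
outer loop
vertex -0.799 -0.052 -4.548
vertex -1.662 -0.567 -4.324
vertex -1.707 0.433 -4.564
endloop
endfacet
facet normal 0.458 0.850 -0.260
outer loop
vertex -0.799 -0.052 -4.548
vertex -1.707 0.433 -4.564
vertex -0.635 0.303 -3.1
endloop
endfacet
facet normal 0.458 0.850 -0.260
outer loop
vertex -0.635 0.303 -3.1
vertex -1.707 0.433 -4.564
vertex -1.544 0.788 -3.116
endloop
endfacet
facet normal 0.109 0.237 0.965
outer loop
vertex -0.635 0.303 -3.1
vertex -1.544 0.788 -3.116
vertex -1.498 -0.213 -2.876
endloop
endfacet
facet normal -0.108 -0.237 -0.966
outer loop
vertex -1.707 0.433 -4.564
vertex -1.662 -0.567 -4.324
vertex -2.57 -0.083 -4.341
endloop
endfacet
facet normal -0.535 0.833 -0.144
outer loop
vertex -1.707 0.433 -4.564
vertex -2.57 -0.083 -4.341
vertex -1.544 0.788 -3.116
endloop
endfacet
facet normal -0.535 0.832 -0.144
outer loop
vertex -1.544 0.788 -3.116
vertex -2.57 -0.083 -4.341
vertex -2.407 0.272 -2.892
endloop
endfacet
facet normal 0.109 0.237 0.965
outer loop
vertex -1.544 0.788 -3.116
vertex -2.407 0.272 -2.892
vertex -1.498 -0.213 -2.876
endloop
endfacet
facet normal -0.109 -0.238 -0.965
outer loop
vertex -2.57 -0.083 -4.341
vertex -1.662 -0.567 -4.324
vertex -2.525 -1.083 -4.1
endloop
endfacet
facet normal -0.993 -0.017 0.116
outer loop
vertex -2.57 -0.083 -4.341
vertex -2.525 -1.083 -4.1
vertex -2.407 0.272 -2.892
endloop
endfacet
facet normal -0.993 -0.018 0.117
outer loop
vertex -2.407 0.272 -2.892
vertex -2.525 -1.083 -4.1
vertex -2.361 -0.728 -2.652
endloop
endfacet
facet normal 0.109 0.237 0.965
outer loop
vertex -2.407 0.272 -2.892
vertex -2.361 -0.728 -2.652
vertex -1.498 -0.213 -2.876
endloop
endfacet
facet normal -0.109 -0.237 -0.965
outer loop
vertex -2.525 -1.083 -4.1
vertex -1.662 -0.567 -4.324
vertex -1.616 -1.568 -4.084
endloop
endfacet
facet normal -0.458 -0.850 0.260
outer loop
vertex -2.525 -1.083 -4.1
vertex -1.616 -1.568 -4.084
vertex -2.361 -0.728 -2.652
endloop
endfacet
facet normal -0.459 -0.850 0.260
outer loop
vertex -2.361 -0.728 -2.652
vertex -1.616 -1.568 -4.084
vertex -1.453 -1.213 -2.636
endloop
endfacet
facet normal 0.109 0.237 0.965
outer loop
vertex -2.361 -0.728 -2.652
vertex -1.453 -1.213 -2.636
vertex -1.498 -0.213 -2.876
endloop
endfacet
facet normal -0.109 -0.237 -0.965
outer loop
vertex -1.616 -1.568 -4.084
vertex -1.662 -0.567 -4.324
vertex -0.753 -1.052 -4.308
endloop
endfacet
facet normal 0.535 -0.832 0.144
outer loop
vertex -1.616 -1.568 -4.084
vertex -0.753 -1.052 -4.308
vertex -1.453 -1.213 -2.636
endloop
endfacet
facet normal 0.535 -0.833 0.144
outer loop
vertex -1.453 -1.213 -2.636
vertex -0.753 -1.052 -4.308
vertex -0.59 -0.697 -2.859
endloop
endfacet
facet normal 0.108 0.237 0.966
outer loop
vertex -1.453 -1.213 -2.636
vertex -0.59 -0.697 -2.859
vertex -1.498 -0.213 -2.876
endloop
endfacet

endsolid


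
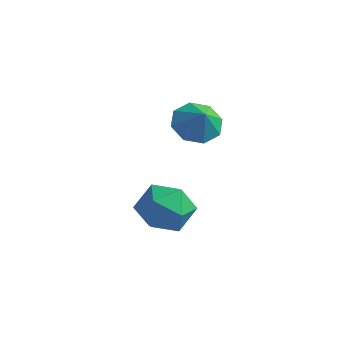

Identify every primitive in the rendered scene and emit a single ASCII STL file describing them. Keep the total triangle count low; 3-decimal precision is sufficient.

solid 
facet normal -0.586 0.305 -0.751
outer loop
vertex 1.961 0.5 -0.243
vertex 1.239 0.187 0.193
vertex 1.677 0.972 0.17
endloop
endfacet
facet normal 0.911 0.323 0.258
outer loop
vertex 1.961 0.5 -0.243
vertex 1.677 0.972 0.17
vertex 1.841 -0.127 0.967
endloop
endfacet
facet normal -0.585 0.304 -0.752
outer loop
vertex 1.677 0.972 0.17
vertex 1.239 0.187 0.193
vertex 1.136 0.985 0.596
endloop
endfacet
facet normal 0.525 0.550 0.650
outer loop
vertex 1.677 0.972 0.17
vertex 1.136 0.985 0.596
vertex 1.841 -0.127 0.967
endloop
endfacet
facet normal -0.585 0.304 -0.752
outer loop
vertex 1.136 0.985 0.596
vertex 1.239 0.187 0.193
vertex 0.655 0.529 0.786
endloop
endfacet
facet normal 0.046 0.342 0.938
outer loop
vertex 1.136 0.985 0.596
vertex 0.655 0.529 0.786
vertex 1.841 -0.127 0.967
endloop
endfacet
facet normal -0.585 0.305 -0.752
outer loop
vertex 0.655 0.529 0.786
vertex 1.239 0.187 0.193
vertex 0.516 -0.127 0.628
endloop
endfacet
facet normal -0.244 -0.178 0.953
outer loop
vertex 0.655 0.529 0.786
vertex 0.516 -0.127 0.628
vertex 1.841 -0.127 0.967
endloop
endfacet
facet normal -0.585 0.304 -0.752
outer loop
vertex 0.516 -0.127 0.628
vertex 1.239 0.187 0.193
vertex 0.801 -0.599 0.216
endloop
endfacet
facet normal -0.176 -0.705 0.687
outer loop
vertex 0.516 -0.127 0.628
vertex 0.801 -0.599 0.216
vertex 1.841 -0.127 0.967
endloop
endfacet
facet normal -0.585 0.304 -0.752
outer loop
vertex 0.801 -0.599 0.216
vertex 1.239 0.187 0.193
vertex 1.342 -0.612 -0.21
endloop
endfacet
facet normal 0.210 -0.932 0.295
outer loop
vertex 0.801 -0.599 0.216
vertex 1.342 -0.612 -0.21
vertex 1.841 -0.127 0.967
endloop
endfacet
facet normal -0.585 0.304 -0.752
outer loop
vertex 1.342 -0.612 -0.21
vertex 1.239 0.187 0.193
vertex 1.823 -0.156 -0.4
endloop
endfacet
facet normal 0.689 -0.724 0.006
outer loop
vertex 1.342 -0.612 -0.21
vertex 1.823 -0.156 -0.4
vertex 1.841 -0.127 0.967
endloop
endfacet
facet normal -0.585 0.303 -0.752
outer loop
vertex 1.823 -0.156 -0.4
vertex 1.239 0.187 0.193
vertex 1.961 0.5 -0.243
endloop
endfacet
facet normal 0.979 -0.204 -0.009
outer loop
vertex 1.823 -0.156 -0.4
vertex 1.961 0.5 -0.243
vertex 1.841 -0.127 0.967
endloop
endfacet
facet normal -0.047 -0.138 0.989
outer loop
vertex 1.17 -0.503 -2.704
vertex 0.086 -0.747 -2.789
vertex 0.847 -1.558 -2.866
endloop
endfacet
facet normal 0.603 -0.298 0.740
outer loop
vertex 1.17 -0.503 -2.704
vertex 0.847 -1.558 -2.866
vertex 1.726 -1.153 -3.419
endloop
endfacet
facet normal 0.865 0.282 0.416
outer loop
vertex 1.17 -0.503 -2.704
vertex 1.726 -1.153 -3.419
vertex 1.508 -0.093 -3.684
endloop
endfacet
facet normal 0.377 0.801 0.465
outer loop
vertex 1.17 -0.503 -2.704
vertex 1.508 -0.093 -3.684
vertex 0.495 0.158 -3.294
endloop
endfacet
facet normal -0.186 0.542 0.820
outer loop
vertex 1.17 -0.503 -2.704
vertex 0.495 0.158 -3.294
vertex 0.086 -0.747 -2.789
endloop
endfacet
facet normal 0.530 -0.811 0.248
outer loop
vertex 1.726 -1.153 -3.419
vertex 0.847 -1.558 -2.866
vertex 0.985 -1.798 -3.946
endloop
endfacet
facet normal -0.521 -0.551 0.652
outer loop
vertex 0.847 -1.558 -2.866
vertex 0.086 -0.747 -2.789
vertex -0.028 -1.547 -3.556
endloop
endfacet
facet normal -0.746 0.548 0.378
outer loop
vertex 0.086 -0.747 -2.789
vertex 0.495 0.158 -3.294
vertex -0.246 -0.487 -3.821
endloop
endfacet
facet normal 0.165 0.967 -0.194
outer loop
vertex 0.495 0.158 -3.294
vertex 1.508 -0.093 -3.684
vertex 0.633 -0.082 -4.374
endloop
endfacet
facet normal 0.953 0.127 -0.275
outer loop
vertex 1.508 -0.093 -3.684
vertex 1.726 -1.153 -3.419
vertex 1.394 -0.893 -4.451
endloop
endfacet
facet normal -0.377 -0.801 -0.465
outer loop
vertex 0.31 -1.137 -4.536
vertex 0.985 -1.798 -3.946
vertex -0.028 -1.547 -3.556
endloop
endfacet
facet normal -0.865 -0.282 -0.416
outer loop
vertex 0.31 -1.137 -4.536
vertex -0.028 -1.547 -3.556
vertex -0.246 -0.487 -3.821
endloop
endfacet
facet normal -0.603 0.298 -0.740
outer loop
vertex 0.31 -1.137 -4.536
vertex -0.246 -0.487 -3.821
vertex 0.633 -0.082 -4.374
endloop
endfacet
facet normal 0.047 0.138 -0.989
outer loop
vertex 0.31 -1.137 -4.536
vertex 0.633 -0.082 -4.374
vertex 1.394 -0.893 -4.451
endloop
endfacet
facet normal 0.186 -0.542 -0.820
outer loop
vertex 0.31 -1.137 -4.536
vertex 1.394 -0.893 -4.451
vertex 0.985 -1.798 -3.946
endloop
endfacet
facet normal -0.165 -0.967 0.194
outer loop
vertex -0.028 -1.547 -3.556
vertex 0.985 -1.798 -3.946
vertex 0.847 -1.558 -2.866
endloop
endfacet
facet normal -0.953 -0.127 0.275
outer loop
vertex -0.246 -0.487 -3.821
vertex -0.028 -1.547 -3.556
vertex 0.086 -0.747 -2.789
endloop
endfacet
facet normal -0.530 0.811 -0.248
outer loop
vertex 0.633 -0.082 -4.374
vertex -0.246 -0.487 -3.821
vertex 0.495 0.158 -3.294
endloop
endfacet
facet normal 0.521 0.551 -0.652
outer loop
vertex 1.394 -0.893 -4.451
vertex 0.633 -0.082 -4.374
vertex 1.508 -0.093 -3.684
endloop
endfacet
facet normal 0.746 -0.548 -0.378
outer loop
vertex 0.985 -1.798 -3.946
vertex 1.394 -0.893 -4.451
vertex 1.726 -1.153 -3.419
endloop
endfacet

endsolid


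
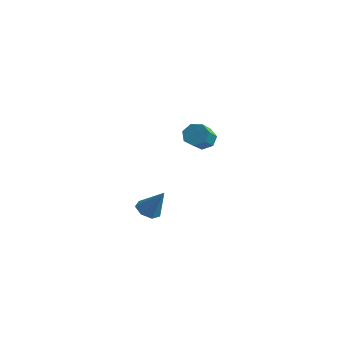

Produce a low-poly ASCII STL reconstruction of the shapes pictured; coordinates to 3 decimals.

solid 
facet normal -0.234 0.785 -0.574
outer loop
vertex -2.346 4.101 -1.309
vertex -2.912 3.795 -1.497
vertex -2.812 4.205 -0.977
endloop
endfacet
facet normal 0.551 0.593 0.587
outer loop
vertex -2.346 4.101 -1.309
vertex -2.812 4.205 -0.977
vertex -2.063 3.151 -0.615
endloop
endfacet
facet normal 0.552 0.593 0.586
outer loop
vertex -2.063 3.151 -0.615
vertex -2.812 4.205 -0.977
vertex -2.528 3.256 -0.283
endloop
endfacet
facet normal 0.233 -0.784 0.575
outer loop
vertex -2.063 3.151 -0.615
vertex -2.528 3.256 -0.283
vertex -2.628 2.845 -0.803
endloop
endfacet
facet normal -0.235 0.785 -0.573
outer loop
vertex -2.812 4.205 -0.977
vertex -2.912 3.795 -1.497
vertex -3.352 4.0 -1.036
endloop
endfacet
facet normal -0.282 0.510 0.813
outer loop
vertex -2.812 4.205 -0.977
vertex -3.352 4.0 -1.036
vertex -2.528 3.256 -0.283
endloop
endfacet
facet normal -0.282 0.510 0.813
outer loop
vertex -2.528 3.256 -0.283
vertex -3.352 4.0 -1.036
vertex -3.069 3.051 -0.342
endloop
endfacet
facet normal 0.234 -0.784 0.575
outer loop
vertex -2.528 3.256 -0.283
vertex -3.069 3.051 -0.342
vertex -2.628 2.845 -0.803
endloop
endfacet
facet normal -0.234 0.786 -0.573
outer loop
vertex -3.352 4.0 -1.036
vertex -2.912 3.795 -1.497
vertex -3.561 3.641 -1.443
endloop
endfacet
facet normal -0.903 0.042 0.426
outer loop
vertex -3.352 4.0 -1.036
vertex -3.561 3.641 -1.443
vertex -3.069 3.051 -0.342
endloop
endfacet
facet normal -0.903 0.043 0.427
outer loop
vertex -3.069 3.051 -0.342
vertex -3.561 3.641 -1.443
vertex -3.278 2.691 -0.748
endloop
endfacet
facet normal 0.234 -0.784 0.575
outer loop
vertex -3.069 3.051 -0.342
vertex -3.278 2.691 -0.748
vertex -2.628 2.845 -0.803
endloop
endfacet
facet normal -0.234 0.784 -0.575
outer loop
vertex -3.561 3.641 -1.443
vertex -2.912 3.795 -1.497
vertex -3.281 3.397 -1.89
endloop
endfacet
facet normal -0.845 -0.456 -0.280
outer loop
vertex -3.561 3.641 -1.443
vertex -3.281 3.397 -1.89
vertex -3.278 2.691 -0.748
endloop
endfacet
facet normal -0.844 -0.457 -0.280
outer loop
vertex -3.278 2.691 -0.748
vertex -3.281 3.397 -1.89
vertex -2.998 2.448 -1.196
endloop
endfacet
facet normal 0.235 -0.786 0.573
outer loop
vertex -3.278 2.691 -0.748
vertex -2.998 2.448 -1.196
vertex -2.628 2.845 -0.803
endloop
endfacet
facet normal -0.235 0.785 -0.574
outer loop
vertex -3.281 3.397 -1.89
vertex -2.912 3.795 -1.497
vertex -2.723 3.453 -2.042
endloop
endfacet
facet normal -0.150 -0.612 -0.776
outer loop
vertex -3.281 3.397 -1.89
vertex -2.723 3.453 -2.042
vertex -2.998 2.448 -1.196
endloop
endfacet
facet normal -0.149 -0.613 -0.776
outer loop
vertex -2.998 2.448 -1.196
vertex -2.723 3.453 -2.042
vertex -2.439 2.503 -1.347
endloop
endfacet
facet normal 0.232 -0.785 0.574
outer loop
vertex -2.998 2.448 -1.196
vertex -2.439 2.503 -1.347
vertex -2.628 2.845 -0.803
endloop
endfacet
facet normal -0.233 0.785 -0.574
outer loop
vertex -2.723 3.453 -2.042
vertex -2.912 3.795 -1.497
vertex -2.306 3.766 -1.783
endloop
endfacet
facet normal 0.658 -0.307 -0.688
outer loop
vertex -2.723 3.453 -2.042
vertex -2.306 3.766 -1.783
vertex -2.439 2.503 -1.347
endloop
endfacet
facet normal 0.658 -0.307 -0.688
outer loop
vertex -2.439 2.503 -1.347
vertex -2.306 3.766 -1.783
vertex -2.023 2.817 -1.089
endloop
endfacet
facet normal 0.235 -0.784 0.575
outer loop
vertex -2.439 2.503 -1.347
vertex -2.023 2.817 -1.089
vertex -2.628 2.845 -0.803
endloop
endfacet
facet normal -0.233 0.785 -0.574
outer loop
vertex -2.306 3.766 -1.783
vertex -2.912 3.795 -1.497
vertex -2.346 4.101 -1.309
endloop
endfacet
facet normal 0.970 0.230 -0.081
outer loop
vertex -2.306 3.766 -1.783
vertex -2.346 4.101 -1.309
vertex -2.023 2.817 -1.089
endloop
endfacet
facet normal 0.970 0.230 -0.080
outer loop
vertex -2.023 2.817 -1.089
vertex -2.346 4.101 -1.309
vertex -2.063 3.151 -0.615
endloop
endfacet
facet normal 0.235 -0.785 0.573
outer loop
vertex -2.023 2.817 -1.089
vertex -2.063 3.151 -0.615
vertex -2.628 2.845 -0.803
endloop
endfacet
facet normal -0.528 -0.134 -0.839
outer loop
vertex -0.369 -3.011 -3.198
vertex -0.862 -2.697 -2.938
vertex -0.376 -2.462 -3.281
endloop
endfacet
facet normal 0.984 -0.014 -0.176
outer loop
vertex -0.369 -3.011 -3.198
vertex -0.376 -2.462 -3.281
vertex -0.098 -2.503 -1.722
endloop
endfacet
facet normal -0.527 -0.134 -0.839
outer loop
vertex -0.376 -2.462 -3.281
vertex -0.862 -2.697 -2.938
vertex -0.749 -2.09 -3.106
endloop
endfacet
facet normal 0.678 0.728 -0.102
outer loop
vertex -0.376 -2.462 -3.281
vertex -0.749 -2.09 -3.106
vertex -0.098 -2.503 -1.722
endloop
endfacet
facet normal -0.527 -0.134 -0.839
outer loop
vertex -0.749 -2.09 -3.106
vertex -0.862 -2.697 -2.938
vertex -1.207 -2.175 -2.805
endloop
endfacet
facet normal 0.008 0.959 0.283
outer loop
vertex -0.749 -2.09 -3.106
vertex -1.207 -2.175 -2.805
vertex -0.098 -2.503 -1.722
endloop
endfacet
facet normal -0.526 -0.134 -0.840
outer loop
vertex -1.207 -2.175 -2.805
vertex -0.862 -2.697 -2.938
vertex -1.406 -2.653 -2.604
endloop
endfacet
facet normal -0.521 0.506 0.687
outer loop
vertex -1.207 -2.175 -2.805
vertex -1.406 -2.653 -2.604
vertex -0.098 -2.503 -1.722
endloop
endfacet
facet normal -0.526 -0.134 -0.840
outer loop
vertex -1.406 -2.653 -2.604
vertex -0.862 -2.697 -2.938
vertex -1.195 -3.164 -2.655
endloop
endfacet
facet normal -0.512 -0.292 0.808
outer loop
vertex -1.406 -2.653 -2.604
vertex -1.195 -3.164 -2.655
vertex -0.098 -2.503 -1.722
endloop
endfacet
facet normal -0.526 -0.134 -0.840
outer loop
vertex -1.195 -3.164 -2.655
vertex -0.862 -2.697 -2.938
vertex -0.733 -3.324 -2.919
endloop
endfacet
facet normal 0.029 -0.831 0.555
outer loop
vertex -1.195 -3.164 -2.655
vertex -0.733 -3.324 -2.919
vertex -0.098 -2.503 -1.722
endloop
endfacet
facet normal -0.528 -0.134 -0.839
outer loop
vertex -0.733 -3.324 -2.919
vertex -0.862 -2.697 -2.938
vertex -0.369 -3.011 -3.198
endloop
endfacet
facet normal 0.697 -0.708 0.116
outer loop
vertex -0.733 -3.324 -2.919
vertex -0.369 -3.011 -3.198
vertex -0.098 -2.503 -1.722
endloop
endfacet

endsolid


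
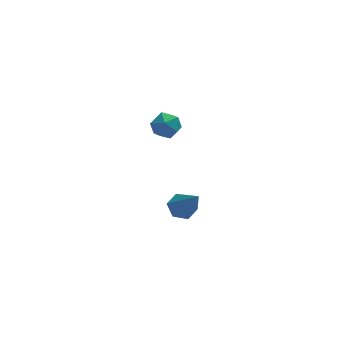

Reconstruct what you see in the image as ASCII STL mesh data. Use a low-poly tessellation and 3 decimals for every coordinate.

solid 
facet normal 0.091 0.971 -0.223
outer loop
vertex -0.788 3.54 0.365
vertex -1.257 3.699 0.866
vertex -0.571 3.671 1.023
endloop
endfacet
facet normal 0.698 0.622 -0.354
outer loop
vertex -0.788 3.54 0.365
vertex -0.571 3.671 1.023
vertex -0.285 3.142 0.657
endloop
endfacet
facet normal 0.559 0.103 -0.823
outer loop
vertex -0.788 3.54 0.365
vertex -0.285 3.142 0.657
vertex -0.795 2.842 0.273
endloop
endfacet
facet normal -0.138 0.131 -0.982
outer loop
vertex -0.788 3.54 0.365
vertex -0.795 2.842 0.273
vertex -1.396 3.186 0.403
endloop
endfacet
facet normal -0.427 0.667 -0.611
outer loop
vertex -0.788 3.54 0.365
vertex -1.396 3.186 0.403
vertex -1.257 3.699 0.866
endloop
endfacet
facet normal 0.913 0.318 0.255
outer loop
vertex -0.285 3.142 0.657
vertex -0.571 3.671 1.023
vertex -0.444 3.054 1.337
endloop
endfacet
facet normal -0.071 0.882 0.467
outer loop
vertex -0.571 3.671 1.023
vertex -1.257 3.699 0.866
vertex -1.045 3.398 1.467
endloop
endfacet
facet normal -0.906 0.391 -0.161
outer loop
vertex -1.257 3.699 0.866
vertex -1.396 3.186 0.403
vertex -1.555 3.098 1.083
endloop
endfacet
facet normal -0.438 -0.478 -0.761
outer loop
vertex -1.396 3.186 0.403
vertex -0.795 2.842 0.273
vertex -1.269 2.569 0.717
endloop
endfacet
facet normal 0.687 -0.523 -0.504
outer loop
vertex -0.795 2.842 0.273
vertex -0.285 3.142 0.657
vertex -0.583 2.541 0.874
endloop
endfacet
facet normal 0.138 -0.131 0.982
outer loop
vertex -1.052 2.7 1.375
vertex -0.444 3.054 1.337
vertex -1.045 3.398 1.467
endloop
endfacet
facet normal -0.559 -0.103 0.823
outer loop
vertex -1.052 2.7 1.375
vertex -1.045 3.398 1.467
vertex -1.555 3.098 1.083
endloop
endfacet
facet normal -0.698 -0.622 0.354
outer loop
vertex -1.052 2.7 1.375
vertex -1.555 3.098 1.083
vertex -1.269 2.569 0.717
endloop
endfacet
facet normal -0.091 -0.971 0.223
outer loop
vertex -1.052 2.7 1.375
vertex -1.269 2.569 0.717
vertex -0.583 2.541 0.874
endloop
endfacet
facet normal 0.427 -0.667 0.611
outer loop
vertex -1.052 2.7 1.375
vertex -0.583 2.541 0.874
vertex -0.444 3.054 1.337
endloop
endfacet
facet normal 0.438 0.478 0.761
outer loop
vertex -1.045 3.398 1.467
vertex -0.444 3.054 1.337
vertex -0.571 3.671 1.023
endloop
endfacet
facet normal -0.687 0.523 0.504
outer loop
vertex -1.555 3.098 1.083
vertex -1.045 3.398 1.467
vertex -1.257 3.699 0.866
endloop
endfacet
facet normal -0.913 -0.318 -0.255
outer loop
vertex -1.269 2.569 0.717
vertex -1.555 3.098 1.083
vertex -1.396 3.186 0.403
endloop
endfacet
facet normal 0.071 -0.882 -0.467
outer loop
vertex -0.583 2.541 0.874
vertex -1.269 2.569 0.717
vertex -0.795 2.842 0.273
endloop
endfacet
facet normal 0.906 -0.391 0.161
outer loop
vertex -0.444 3.054 1.337
vertex -0.583 2.541 0.874
vertex -0.285 3.142 0.657
endloop
endfacet
facet normal -0.195 0.594 -0.780
outer loop
vertex -0.618 -1.627 -0.361
vertex -1.191 -1.558 -0.165
vertex -0.756 -1.172 0.02
endloop
endfacet
facet normal 0.972 0.134 0.192
outer loop
vertex -0.618 -1.627 -0.361
vertex -0.756 -1.172 0.02
vertex -0.809 -2.722 1.365
endloop
endfacet
facet normal -0.195 0.594 -0.780
outer loop
vertex -0.756 -1.172 0.02
vertex -1.191 -1.558 -0.165
vertex -1.33 -1.102 0.217
endloop
endfacet
facet normal 0.322 0.614 0.720
outer loop
vertex -0.756 -1.172 0.02
vertex -1.33 -1.102 0.217
vertex -0.809 -2.722 1.365
endloop
endfacet
facet normal -0.195 0.594 -0.780
outer loop
vertex -1.33 -1.102 0.217
vertex -1.191 -1.558 -0.165
vertex -1.765 -1.488 0.032
endloop
endfacet
facet normal -0.600 0.325 0.731
outer loop
vertex -1.33 -1.102 0.217
vertex -1.765 -1.488 0.032
vertex -0.809 -2.722 1.365
endloop
endfacet
facet normal -0.195 0.595 -0.780
outer loop
vertex -1.765 -1.488 0.032
vertex -1.191 -1.558 -0.165
vertex -1.626 -1.943 -0.35
endloop
endfacet
facet normal -0.870 -0.444 0.213
outer loop
vertex -1.765 -1.488 0.032
vertex -1.626 -1.943 -0.35
vertex -0.809 -2.722 1.365
endloop
endfacet
facet normal -0.194 0.594 -0.780
outer loop
vertex -1.626 -1.943 -0.35
vertex -1.191 -1.558 -0.165
vertex -1.053 -2.013 -0.546
endloop
endfacet
facet normal -0.220 -0.923 -0.314
outer loop
vertex -1.626 -1.943 -0.35
vertex -1.053 -2.013 -0.546
vertex -0.809 -2.722 1.365
endloop
endfacet
facet normal -0.195 0.594 -0.780
outer loop
vertex -1.053 -2.013 -0.546
vertex -1.191 -1.558 -0.165
vertex -0.618 -1.627 -0.361
endloop
endfacet
facet normal 0.701 -0.635 -0.325
outer loop
vertex -1.053 -2.013 -0.546
vertex -0.618 -1.627 -0.361
vertex -0.809 -2.722 1.365
endloop
endfacet

endsolid


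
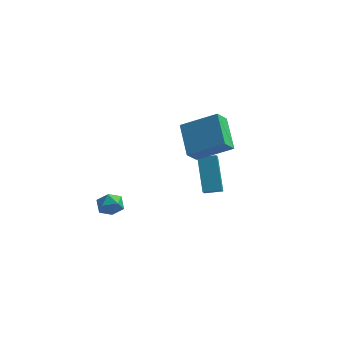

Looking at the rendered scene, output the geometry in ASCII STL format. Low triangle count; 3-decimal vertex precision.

solid 
facet normal -0.943 -0.298 -0.147
outer loop
vertex 0.004 2.51 -0.648
vertex -0.594 3.665 0.845
vertex -0.136 3.273 -1.295
endloop
endfacet
facet normal 0.302 -0.584 -0.754
outer loop
vertex 0.694 3.535 -1.165
vertex 0.004 2.51 -0.648
vertex -0.136 3.273 -1.295
endloop
endfacet
facet normal -0.943 -0.298 -0.147
outer loop
vertex -0.136 3.273 -1.295
vertex -0.594 3.665 0.845
vertex -0.734 4.428 0.198
endloop
endfacet
facet normal -0.138 0.756 -0.640
outer loop
vertex -0.734 4.428 0.198
vertex 0.694 3.535 -1.165
vertex -0.136 3.273 -1.295
endloop
endfacet
facet normal 0.138 -0.756 0.640
outer loop
vertex 0.004 2.51 -0.648
vertex 0.236 3.927 0.975
vertex -0.594 3.665 0.845
endloop
endfacet
facet normal 0.302 -0.584 -0.754
outer loop
vertex 0.834 2.772 -0.518
vertex 0.004 2.51 -0.648
vertex 0.694 3.535 -1.165
endloop
endfacet
facet normal 0.138 -0.756 0.640
outer loop
vertex 0.834 2.772 -0.518
vertex 0.236 3.927 0.975
vertex 0.004 2.51 -0.648
endloop
endfacet
facet normal -0.302 0.584 0.754
outer loop
vertex -0.594 3.665 0.845
vertex 0.236 3.927 0.975
vertex -0.734 4.428 0.198
endloop
endfacet
facet normal -0.138 0.756 -0.640
outer loop
vertex 0.096 4.69 0.328
vertex 0.694 3.535 -1.165
vertex -0.734 4.428 0.198
endloop
endfacet
facet normal -0.302 0.584 0.754
outer loop
vertex -0.734 4.428 0.198
vertex 0.236 3.927 0.975
vertex 0.096 4.69 0.328
endloop
endfacet
facet normal 0.943 0.298 0.147
outer loop
vertex 0.096 4.69 0.328
vertex 0.834 2.772 -0.518
vertex 0.694 3.535 -1.165
endloop
endfacet
facet normal 0.943 0.298 0.147
outer loop
vertex 0.236 3.927 0.975
vertex 0.834 2.772 -0.518
vertex 0.096 4.69 0.328
endloop
endfacet
facet normal -0.869 -0.139 -0.475
outer loop
vertex -0.807 1.597 4.317
vertex -0.546 2.191 3.665
vertex -0.077 0.246 3.377
endloop
endfacet
facet normal -0.284 -0.646 0.708
outer loop
vertex 1.566 0.509 4.275
vertex -0.807 1.597 4.317
vertex -0.077 0.246 3.377
endloop
endfacet
facet normal -0.868 -0.139 -0.476
outer loop
vertex -0.077 0.246 3.377
vertex -0.546 2.191 3.665
vertex 0.185 0.84 2.726
endloop
endfacet
facet normal 0.405 -0.751 -0.522
outer loop
vertex 0.185 0.84 2.726
vertex 1.566 0.509 4.275
vertex -0.077 0.246 3.377
endloop
endfacet
facet normal -0.405 0.751 0.522
outer loop
vertex -0.807 1.597 4.317
vertex 1.097 2.454 4.563
vertex -0.546 2.191 3.665
endloop
endfacet
facet normal -0.284 -0.646 0.709
outer loop
vertex 0.835 1.86 5.214
vertex -0.807 1.597 4.317
vertex 1.566 0.509 4.275
endloop
endfacet
facet normal -0.405 0.751 0.522
outer loop
vertex 0.835 1.86 5.214
vertex 1.097 2.454 4.563
vertex -0.807 1.597 4.317
endloop
endfacet
facet normal 0.284 0.646 -0.709
outer loop
vertex -0.546 2.191 3.665
vertex 1.097 2.454 4.563
vertex 0.185 0.84 2.726
endloop
endfacet
facet normal 0.405 -0.751 -0.522
outer loop
vertex 1.827 1.103 3.623
vertex 1.566 0.509 4.275
vertex 0.185 0.84 2.726
endloop
endfacet
facet normal 0.284 0.646 -0.709
outer loop
vertex 0.185 0.84 2.726
vertex 1.097 2.454 4.563
vertex 1.827 1.103 3.623
endloop
endfacet
facet normal 0.869 0.140 0.475
outer loop
vertex 1.827 1.103 3.623
vertex 0.835 1.86 5.214
vertex 1.566 0.509 4.275
endloop
endfacet
facet normal 0.869 0.138 0.476
outer loop
vertex 1.097 2.454 4.563
vertex 0.835 1.86 5.214
vertex 1.827 1.103 3.623
endloop
endfacet
facet normal 0.472 0.063 0.879
outer loop
vertex -2.42 -1.82 1.587
vertex -2.901 -2.195 1.872
vertex -2.359 -2.49 1.602
endloop
endfacet
facet normal 0.936 0.093 0.339
outer loop
vertex -2.42 -1.82 1.587
vertex -2.359 -2.49 1.602
vertex -2.192 -2.15 1.047
endloop
endfacet
facet normal 0.759 0.646 -0.074
outer loop
vertex -2.42 -1.82 1.587
vertex -2.192 -2.15 1.047
vertex -2.63 -1.644 0.973
endloop
endfacet
facet normal 0.185 0.960 0.212
outer loop
vertex -2.42 -1.82 1.587
vertex -2.63 -1.644 0.973
vertex -3.068 -1.672 1.483
endloop
endfacet
facet normal 0.008 0.598 0.801
outer loop
vertex -2.42 -1.82 1.587
vertex -3.068 -1.672 1.483
vertex -2.901 -2.195 1.872
endloop
endfacet
facet normal 0.863 -0.503 -0.049
outer loop
vertex -2.192 -2.15 1.047
vertex -2.359 -2.49 1.602
vertex -2.532 -2.728 0.997
endloop
endfacet
facet normal 0.112 -0.552 0.827
outer loop
vertex -2.359 -2.49 1.602
vertex -2.901 -2.195 1.872
vertex -2.97 -2.756 1.507
endloop
endfacet
facet normal -0.640 0.316 0.700
outer loop
vertex -2.901 -2.195 1.872
vertex -3.068 -1.672 1.483
vertex -3.408 -2.25 1.433
endloop
endfacet
facet normal -0.353 0.901 -0.253
outer loop
vertex -3.068 -1.672 1.483
vertex -2.63 -1.644 0.973
vertex -3.241 -1.91 0.878
endloop
endfacet
facet normal 0.577 0.395 -0.715
outer loop
vertex -2.63 -1.644 0.973
vertex -2.192 -2.15 1.047
vertex -2.699 -2.205 0.608
endloop
endfacet
facet normal -0.185 -0.960 -0.212
outer loop
vertex -3.18 -2.58 0.893
vertex -2.532 -2.728 0.997
vertex -2.97 -2.756 1.507
endloop
endfacet
facet normal -0.759 -0.646 0.074
outer loop
vertex -3.18 -2.58 0.893
vertex -2.97 -2.756 1.507
vertex -3.408 -2.25 1.433
endloop
endfacet
facet normal -0.936 -0.093 -0.339
outer loop
vertex -3.18 -2.58 0.893
vertex -3.408 -2.25 1.433
vertex -3.241 -1.91 0.878
endloop
endfacet
facet normal -0.472 -0.063 -0.879
outer loop
vertex -3.18 -2.58 0.893
vertex -3.241 -1.91 0.878
vertex -2.699 -2.205 0.608
endloop
endfacet
facet normal -0.008 -0.598 -0.801
outer loop
vertex -3.18 -2.58 0.893
vertex -2.699 -2.205 0.608
vertex -2.532 -2.728 0.997
endloop
endfacet
facet normal 0.353 -0.901 0.253
outer loop
vertex -2.97 -2.756 1.507
vertex -2.532 -2.728 0.997
vertex -2.359 -2.49 1.602
endloop
endfacet
facet normal -0.577 -0.395 0.715
outer loop
vertex -3.408 -2.25 1.433
vertex -2.97 -2.756 1.507
vertex -2.901 -2.195 1.872
endloop
endfacet
facet normal -0.863 0.503 0.049
outer loop
vertex -3.241 -1.91 0.878
vertex -3.408 -2.25 1.433
vertex -3.068 -1.672 1.483
endloop
endfacet
facet normal -0.112 0.552 -0.827
outer loop
vertex -2.699 -2.205 0.608
vertex -3.241 -1.91 0.878
vertex -2.63 -1.644 0.973
endloop
endfacet
facet normal 0.640 -0.316 -0.700
outer loop
vertex -2.532 -2.728 0.997
vertex -2.699 -2.205 0.608
vertex -2.192 -2.15 1.047
endloop
endfacet

endsolid
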